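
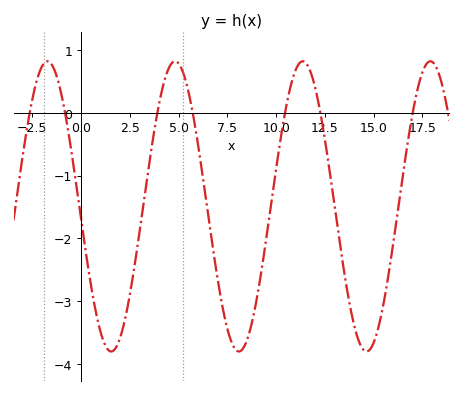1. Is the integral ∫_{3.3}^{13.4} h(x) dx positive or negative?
negative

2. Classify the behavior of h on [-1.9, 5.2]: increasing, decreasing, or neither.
neither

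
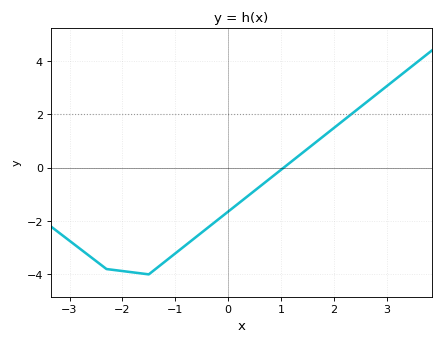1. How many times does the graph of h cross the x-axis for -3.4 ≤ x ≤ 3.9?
1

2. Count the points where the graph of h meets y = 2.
1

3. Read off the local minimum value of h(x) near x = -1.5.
-4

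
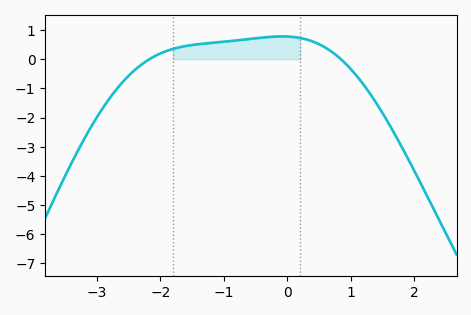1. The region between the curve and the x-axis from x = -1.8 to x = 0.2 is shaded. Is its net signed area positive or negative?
positive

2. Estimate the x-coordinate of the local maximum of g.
-0.083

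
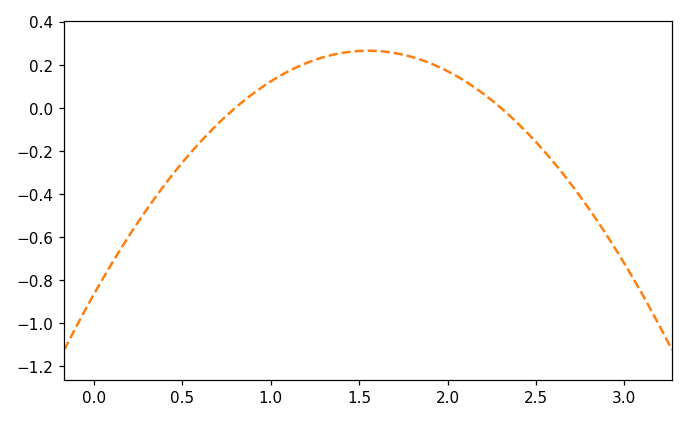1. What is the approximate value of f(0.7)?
-0.08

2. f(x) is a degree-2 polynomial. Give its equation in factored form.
y = -0.47(x - 0.8)(x - 2.3)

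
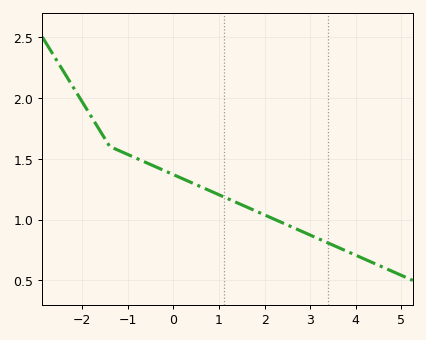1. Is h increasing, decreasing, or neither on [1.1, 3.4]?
decreasing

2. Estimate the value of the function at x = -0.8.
1.5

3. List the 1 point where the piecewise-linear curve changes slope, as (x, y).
(-1.4, 1.6)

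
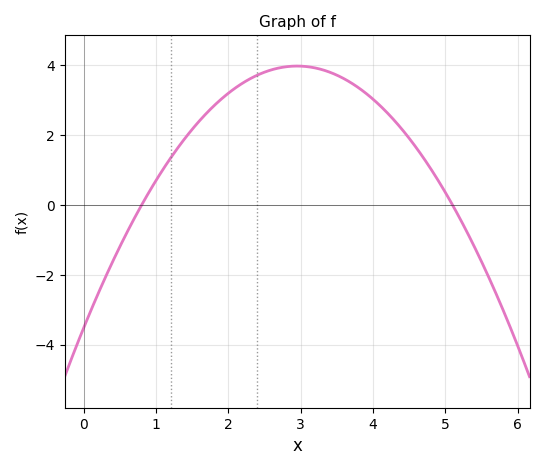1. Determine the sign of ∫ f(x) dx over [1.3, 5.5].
positive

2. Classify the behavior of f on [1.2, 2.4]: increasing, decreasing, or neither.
increasing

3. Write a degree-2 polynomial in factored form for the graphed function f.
y = -0.86(x - 0.8)(x - 5.1)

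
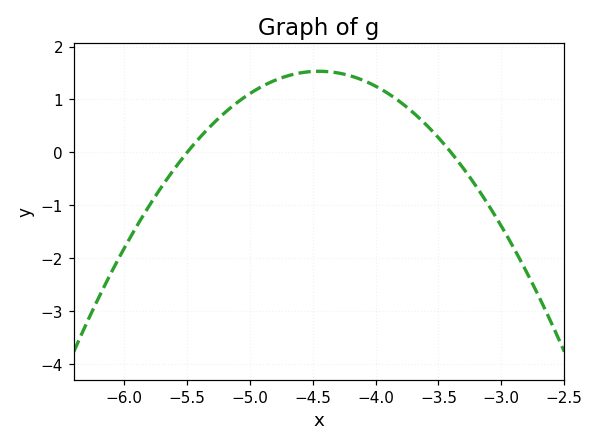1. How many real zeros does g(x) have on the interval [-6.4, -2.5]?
2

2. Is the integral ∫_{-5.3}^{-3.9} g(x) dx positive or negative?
positive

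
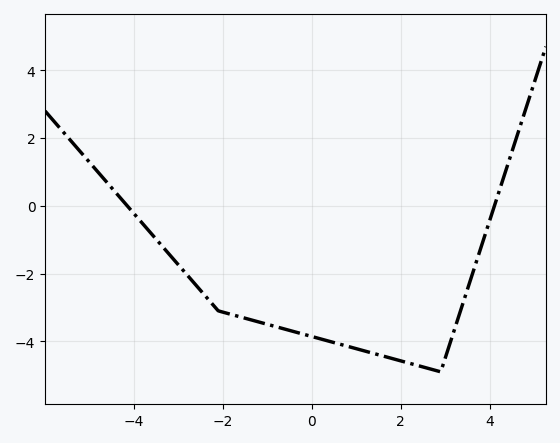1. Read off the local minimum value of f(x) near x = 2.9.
-4.8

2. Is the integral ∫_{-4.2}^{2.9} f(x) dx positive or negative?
negative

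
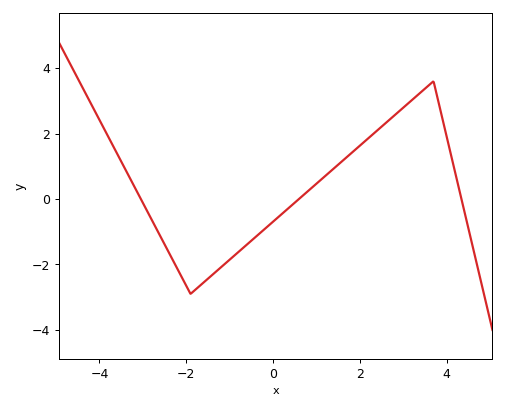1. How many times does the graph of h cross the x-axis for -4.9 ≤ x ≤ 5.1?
3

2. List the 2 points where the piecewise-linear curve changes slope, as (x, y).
(-1.9, -2.9); (3.7, 3.6)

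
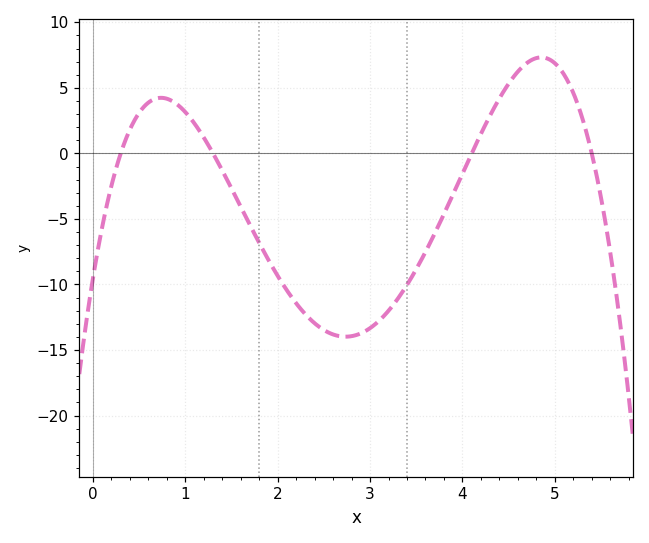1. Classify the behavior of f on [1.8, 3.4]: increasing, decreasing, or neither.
neither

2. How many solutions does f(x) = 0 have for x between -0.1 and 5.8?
4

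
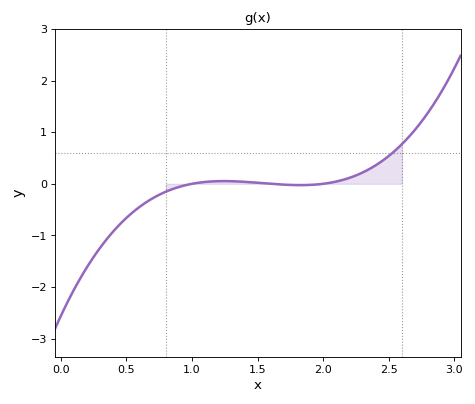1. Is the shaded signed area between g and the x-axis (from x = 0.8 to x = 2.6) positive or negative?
positive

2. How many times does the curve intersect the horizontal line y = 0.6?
1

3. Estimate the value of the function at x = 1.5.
0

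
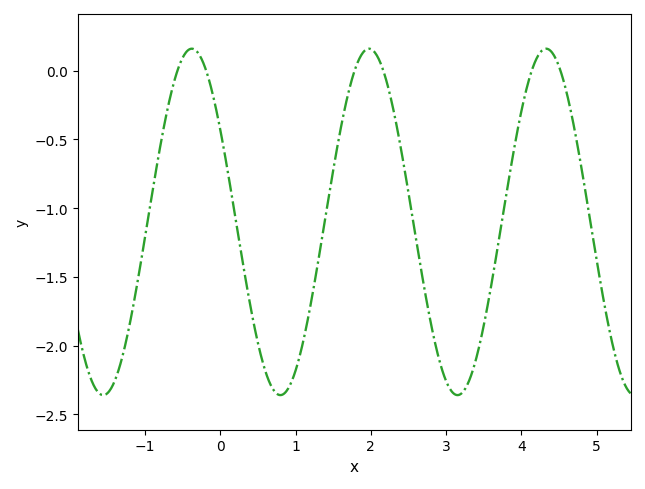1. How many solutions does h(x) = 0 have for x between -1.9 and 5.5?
6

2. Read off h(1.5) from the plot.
-0.725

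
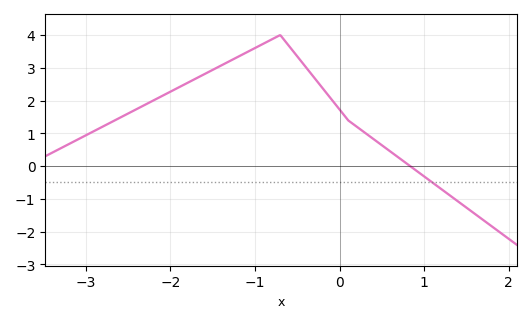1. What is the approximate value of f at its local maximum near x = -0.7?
4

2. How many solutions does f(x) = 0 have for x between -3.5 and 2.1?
1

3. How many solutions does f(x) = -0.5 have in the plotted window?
1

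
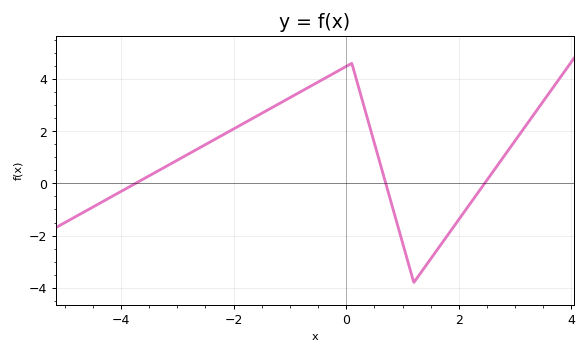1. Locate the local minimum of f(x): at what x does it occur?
1.2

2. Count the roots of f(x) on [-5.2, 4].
3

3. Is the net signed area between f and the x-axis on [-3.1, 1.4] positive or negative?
positive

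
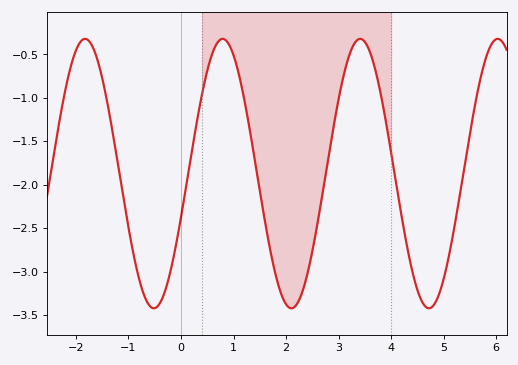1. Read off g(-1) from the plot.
-2.5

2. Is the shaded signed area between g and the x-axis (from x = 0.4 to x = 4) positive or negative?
negative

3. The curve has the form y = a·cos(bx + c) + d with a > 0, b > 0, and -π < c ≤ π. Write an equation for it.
y = 1.55cos(2.4x - 1.9) - 1.87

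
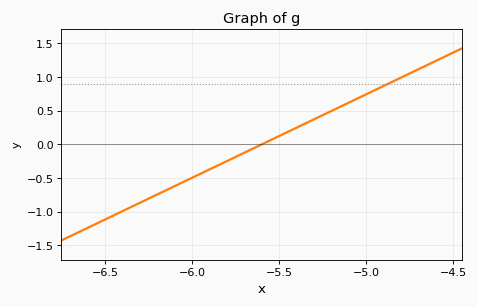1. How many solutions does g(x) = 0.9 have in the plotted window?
1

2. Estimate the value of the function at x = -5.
0.744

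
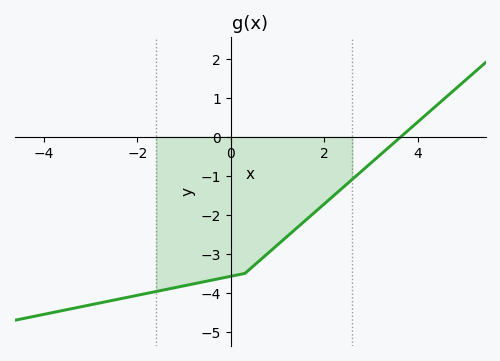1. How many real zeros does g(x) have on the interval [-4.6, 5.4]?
1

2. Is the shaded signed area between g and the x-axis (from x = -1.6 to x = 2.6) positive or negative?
negative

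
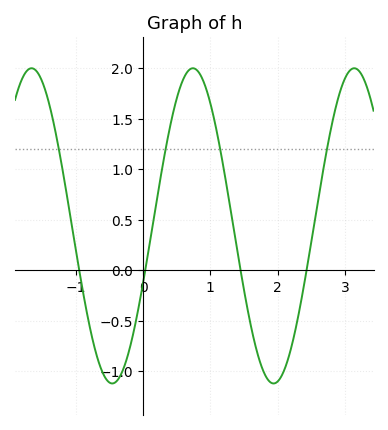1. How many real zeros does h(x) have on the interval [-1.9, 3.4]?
4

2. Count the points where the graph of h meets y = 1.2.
4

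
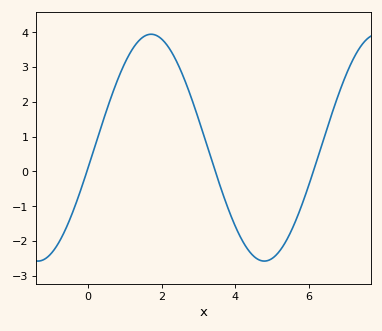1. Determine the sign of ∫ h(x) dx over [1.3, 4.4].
positive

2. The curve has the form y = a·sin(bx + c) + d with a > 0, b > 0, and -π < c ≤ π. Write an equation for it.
y = 3.26sin(1x - 0.18) + 0.68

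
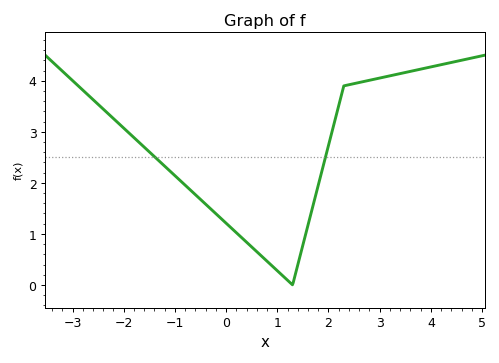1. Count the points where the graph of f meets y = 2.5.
2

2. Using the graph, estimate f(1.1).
0.2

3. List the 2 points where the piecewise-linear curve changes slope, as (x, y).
(1.3, 0); (2.3, 3.9)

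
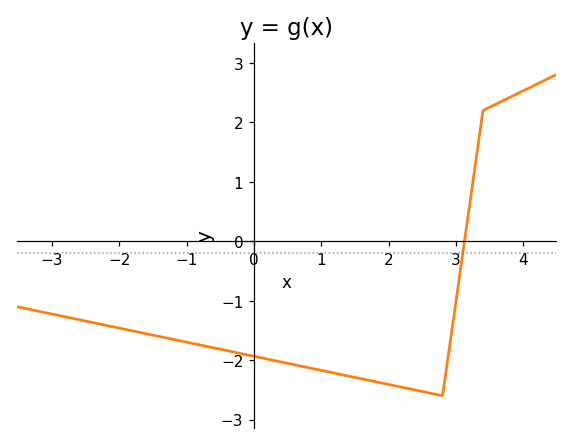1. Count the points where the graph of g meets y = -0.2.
1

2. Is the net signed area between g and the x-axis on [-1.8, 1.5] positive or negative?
negative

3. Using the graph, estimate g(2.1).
-2.43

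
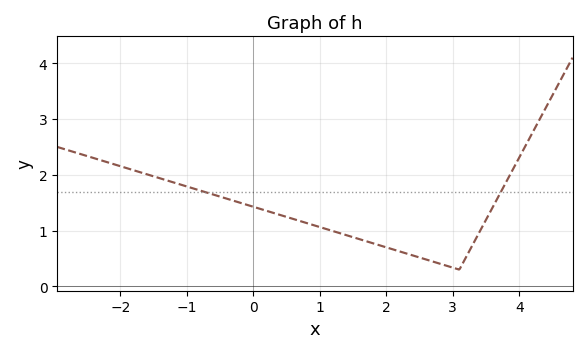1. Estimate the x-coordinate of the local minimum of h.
3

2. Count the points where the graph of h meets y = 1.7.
2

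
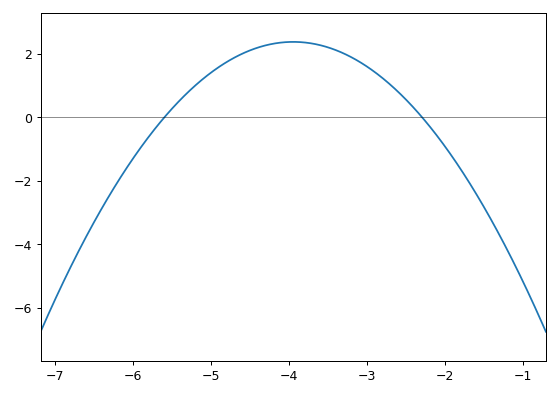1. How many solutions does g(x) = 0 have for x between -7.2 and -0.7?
2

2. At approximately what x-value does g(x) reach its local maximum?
-3.95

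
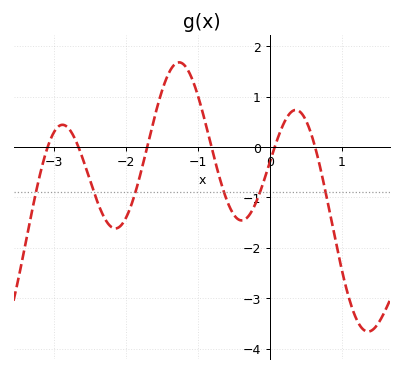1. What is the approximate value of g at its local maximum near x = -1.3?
1.7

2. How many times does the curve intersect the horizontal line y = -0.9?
6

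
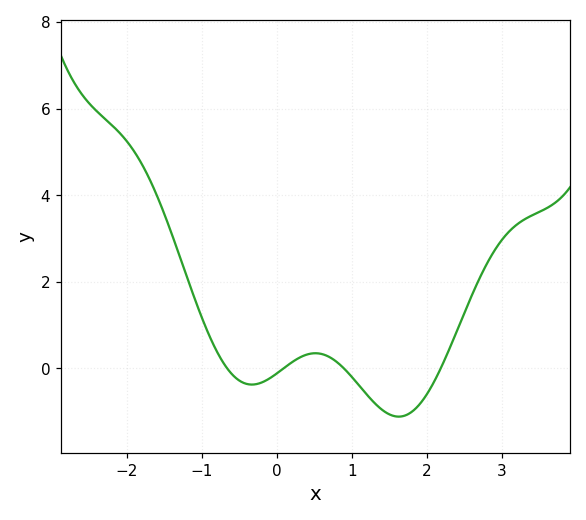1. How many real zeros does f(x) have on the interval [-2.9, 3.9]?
4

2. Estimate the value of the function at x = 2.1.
-0.303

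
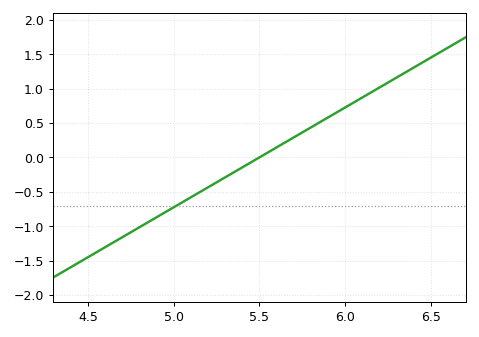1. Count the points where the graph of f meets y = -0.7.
1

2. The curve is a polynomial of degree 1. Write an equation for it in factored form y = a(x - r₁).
y = 1.45(x - 5.5)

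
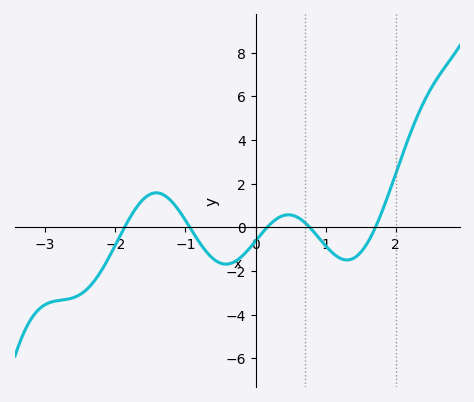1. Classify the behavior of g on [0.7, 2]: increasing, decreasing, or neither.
neither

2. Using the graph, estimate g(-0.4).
-1.6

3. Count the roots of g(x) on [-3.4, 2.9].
5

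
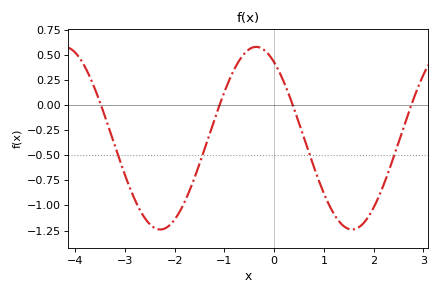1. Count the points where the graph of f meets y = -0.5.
4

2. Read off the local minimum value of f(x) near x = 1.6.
-1.24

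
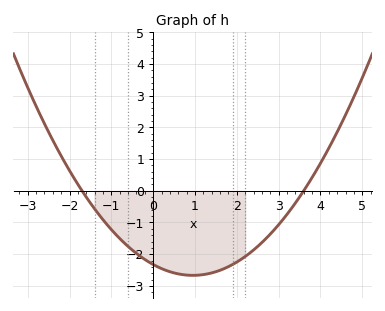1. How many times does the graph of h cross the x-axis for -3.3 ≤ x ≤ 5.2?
2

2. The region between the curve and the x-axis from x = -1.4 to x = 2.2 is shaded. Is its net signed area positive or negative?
negative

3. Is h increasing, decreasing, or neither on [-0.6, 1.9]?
neither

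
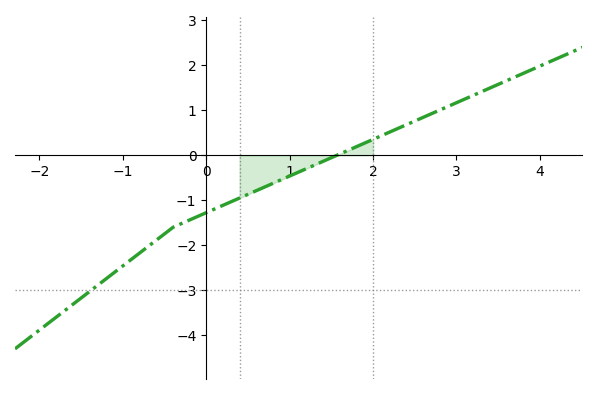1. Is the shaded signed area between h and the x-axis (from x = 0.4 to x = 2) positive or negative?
negative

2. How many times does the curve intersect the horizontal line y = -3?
1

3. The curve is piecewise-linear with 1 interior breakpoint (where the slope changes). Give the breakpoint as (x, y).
(-0.4, -1.6)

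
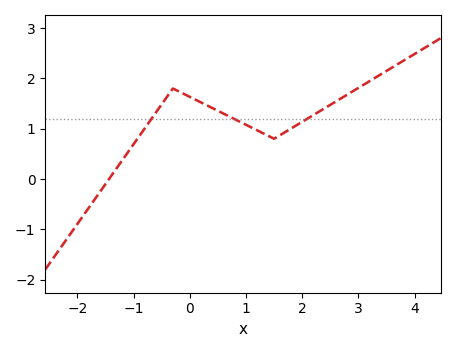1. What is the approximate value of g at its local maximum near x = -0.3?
1.8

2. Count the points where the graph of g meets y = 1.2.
3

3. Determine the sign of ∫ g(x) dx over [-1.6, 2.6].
positive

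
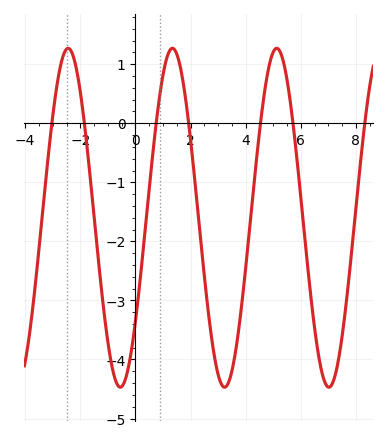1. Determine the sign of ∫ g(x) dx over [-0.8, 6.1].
negative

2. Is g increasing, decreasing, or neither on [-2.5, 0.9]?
neither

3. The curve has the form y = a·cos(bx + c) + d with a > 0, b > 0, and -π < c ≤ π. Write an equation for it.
y = 2.87cos(1.7x - 2.2) - 1.6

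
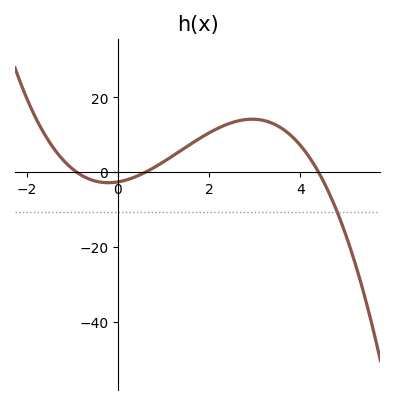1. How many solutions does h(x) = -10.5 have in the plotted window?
1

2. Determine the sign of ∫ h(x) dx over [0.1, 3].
positive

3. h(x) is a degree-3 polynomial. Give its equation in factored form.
y = -1.08(x + 0.9)(x - 0.6)(x - 4.4)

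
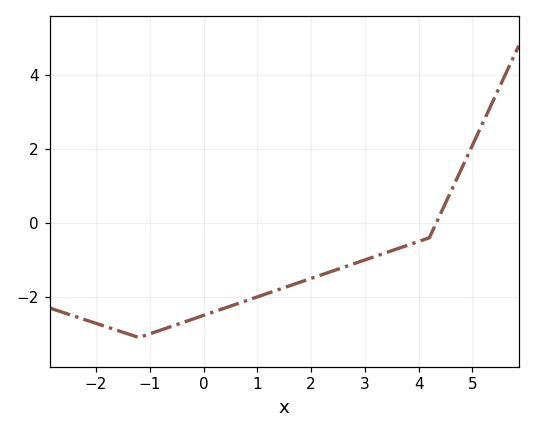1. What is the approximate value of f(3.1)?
-0.95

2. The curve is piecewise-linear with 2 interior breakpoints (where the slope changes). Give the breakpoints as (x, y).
(-1.2, -3.1); (4.2, -0.4)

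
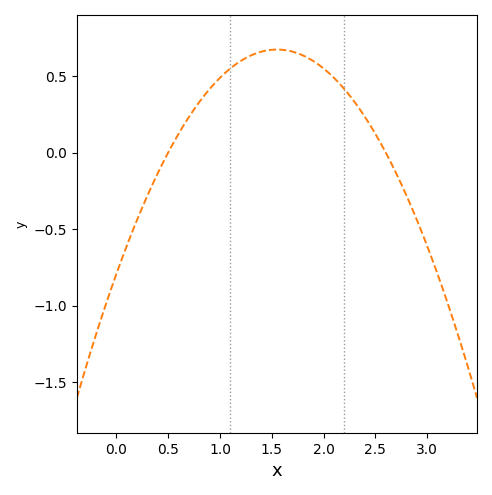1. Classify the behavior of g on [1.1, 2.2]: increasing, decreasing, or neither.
neither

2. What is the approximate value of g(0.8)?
0.329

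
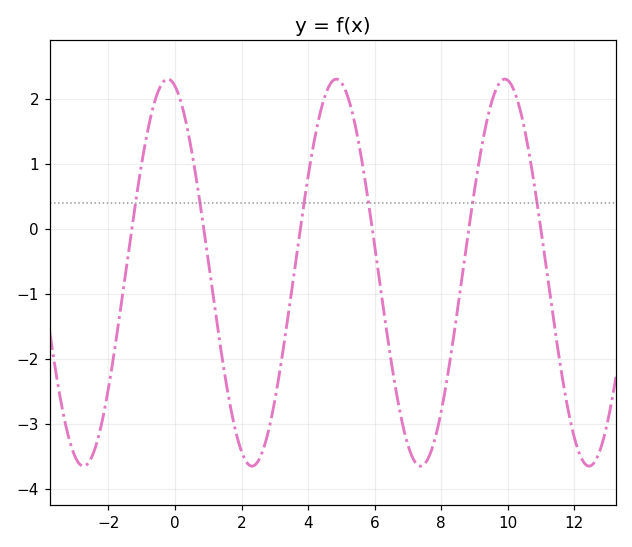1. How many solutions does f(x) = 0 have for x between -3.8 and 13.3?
6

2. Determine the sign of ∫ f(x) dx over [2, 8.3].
negative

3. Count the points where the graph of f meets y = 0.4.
6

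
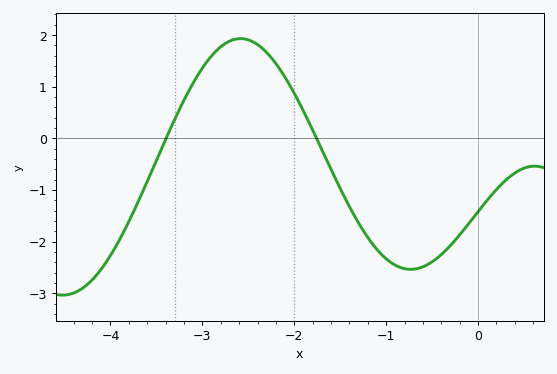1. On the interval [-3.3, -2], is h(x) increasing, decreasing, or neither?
neither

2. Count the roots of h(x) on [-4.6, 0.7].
2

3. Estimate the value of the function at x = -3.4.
-0.022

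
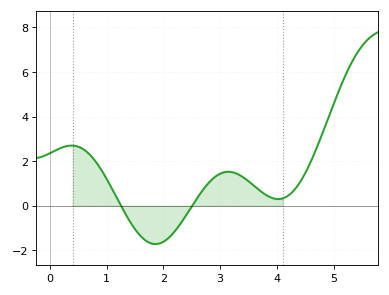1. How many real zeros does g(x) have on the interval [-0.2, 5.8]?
2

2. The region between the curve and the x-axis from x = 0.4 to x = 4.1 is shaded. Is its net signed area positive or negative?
positive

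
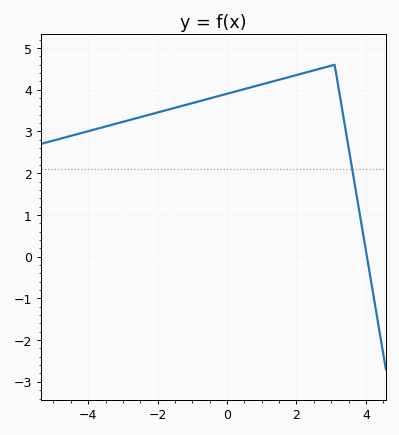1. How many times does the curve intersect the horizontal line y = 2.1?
1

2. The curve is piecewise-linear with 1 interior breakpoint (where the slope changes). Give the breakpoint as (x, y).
(3.1, 4.6)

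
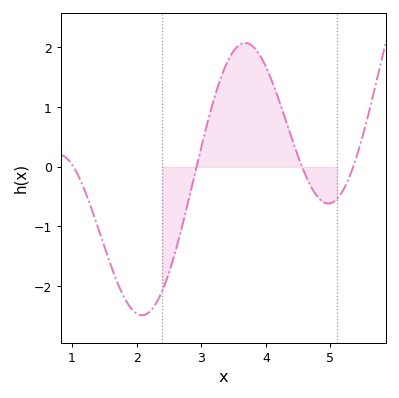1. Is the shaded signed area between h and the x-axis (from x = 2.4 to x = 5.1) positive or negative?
positive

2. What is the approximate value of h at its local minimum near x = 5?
-0.616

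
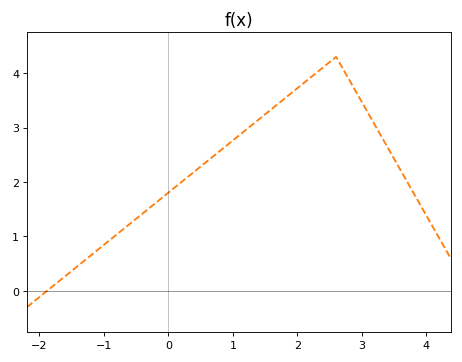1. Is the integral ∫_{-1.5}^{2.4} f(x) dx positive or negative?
positive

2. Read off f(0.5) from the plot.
2.3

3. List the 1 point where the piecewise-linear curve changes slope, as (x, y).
(2.6, 4.3)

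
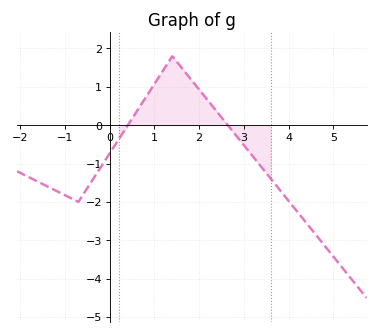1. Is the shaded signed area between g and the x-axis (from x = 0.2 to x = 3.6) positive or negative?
positive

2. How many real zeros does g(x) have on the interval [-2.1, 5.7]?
2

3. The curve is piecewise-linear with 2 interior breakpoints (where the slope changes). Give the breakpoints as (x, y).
(-0.7, -2); (1.4, 1.8)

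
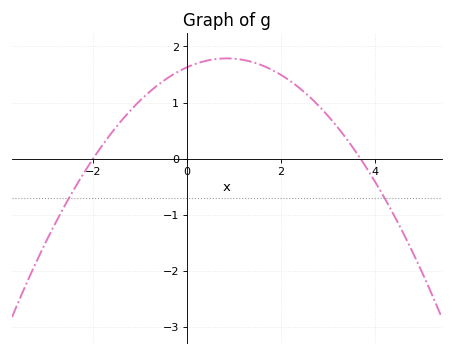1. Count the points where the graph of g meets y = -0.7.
2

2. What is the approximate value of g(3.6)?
0.1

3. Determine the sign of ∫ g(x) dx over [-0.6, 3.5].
positive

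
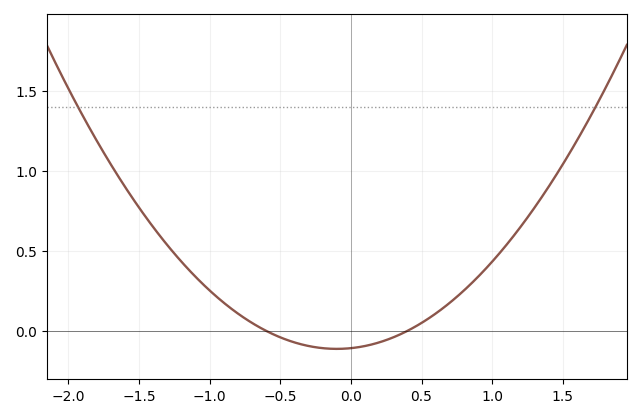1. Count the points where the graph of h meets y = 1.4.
2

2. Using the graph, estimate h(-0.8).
0.108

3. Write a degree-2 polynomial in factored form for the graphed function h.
y = 0.45(x + 0.6)(x - 0.4)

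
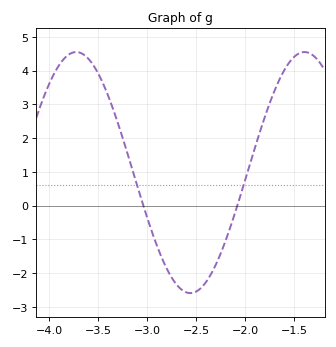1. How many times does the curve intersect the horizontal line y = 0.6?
2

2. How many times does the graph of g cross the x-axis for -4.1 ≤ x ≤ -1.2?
2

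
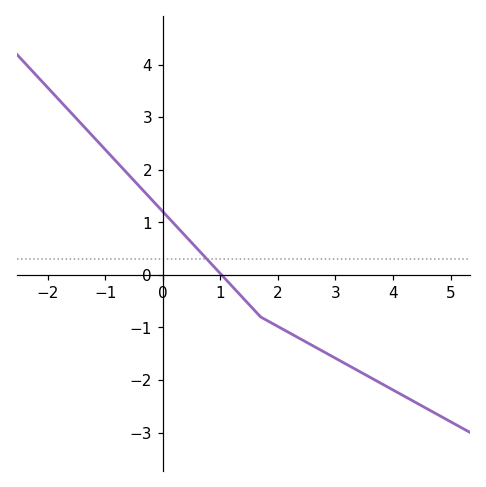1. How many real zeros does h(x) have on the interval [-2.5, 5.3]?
1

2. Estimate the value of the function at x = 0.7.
0.379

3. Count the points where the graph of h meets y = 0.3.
1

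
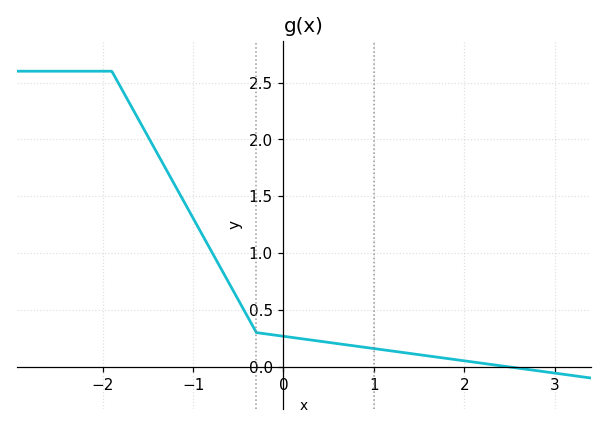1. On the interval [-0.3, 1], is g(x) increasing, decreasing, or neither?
decreasing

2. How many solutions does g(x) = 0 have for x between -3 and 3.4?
1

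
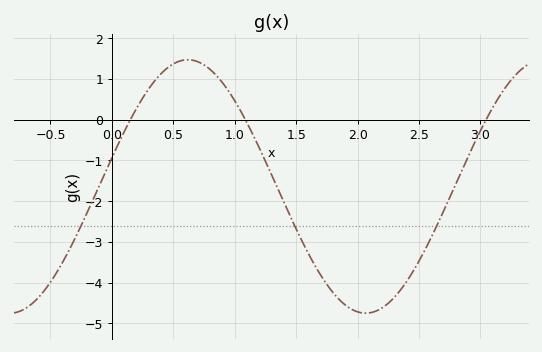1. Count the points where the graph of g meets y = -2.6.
3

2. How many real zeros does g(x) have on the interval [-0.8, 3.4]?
3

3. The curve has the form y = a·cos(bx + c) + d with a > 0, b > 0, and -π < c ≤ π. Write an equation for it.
y = 3.11cos(2.2x - 1.3) - 1.64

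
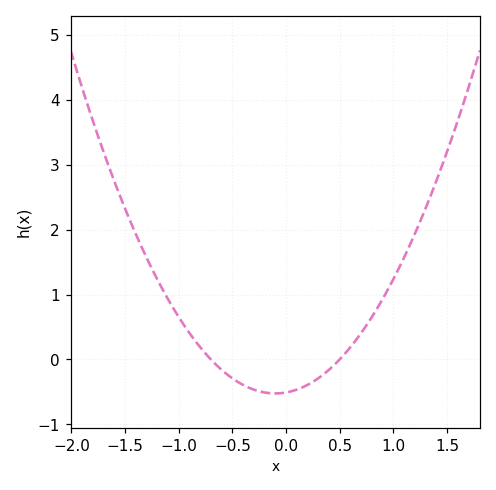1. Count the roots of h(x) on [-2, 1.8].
2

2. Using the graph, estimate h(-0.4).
-0.391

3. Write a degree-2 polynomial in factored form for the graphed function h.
y = 1.45(x + 0.7)(x - 0.5)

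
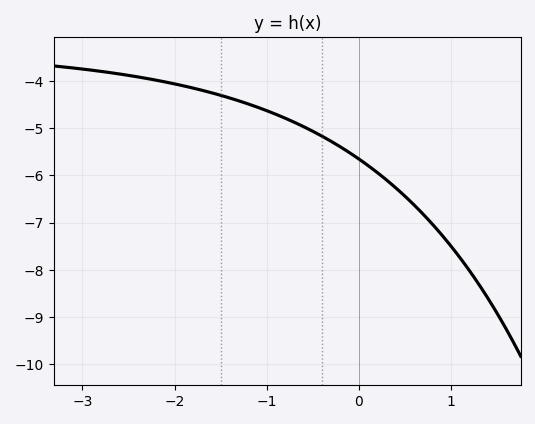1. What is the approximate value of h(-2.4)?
-3.9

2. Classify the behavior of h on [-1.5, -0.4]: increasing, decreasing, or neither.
decreasing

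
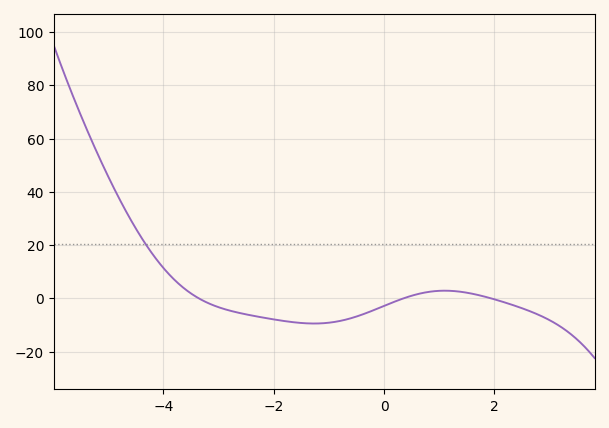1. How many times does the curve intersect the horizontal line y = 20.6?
1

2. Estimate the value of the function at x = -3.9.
9.05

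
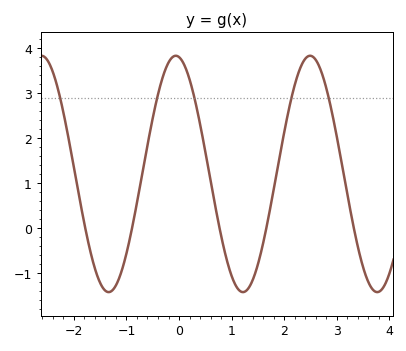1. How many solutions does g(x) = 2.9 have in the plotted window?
5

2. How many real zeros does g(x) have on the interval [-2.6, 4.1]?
5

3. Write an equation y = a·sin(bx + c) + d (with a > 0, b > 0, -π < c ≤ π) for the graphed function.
y = 2.63sin(2.46x + 1.72) + 1.2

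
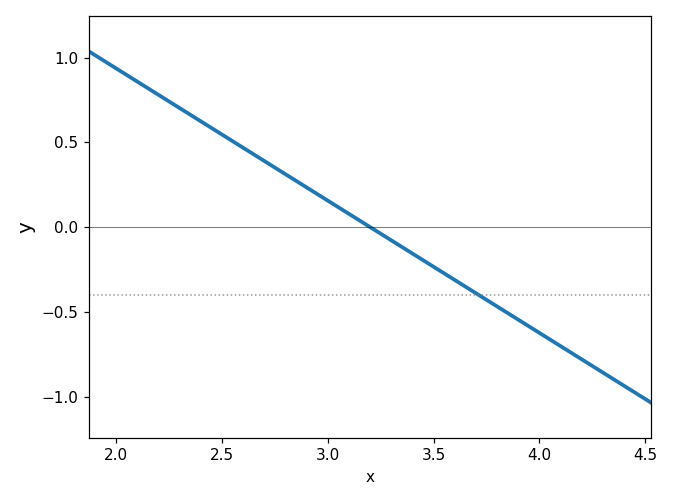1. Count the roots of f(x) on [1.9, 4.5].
1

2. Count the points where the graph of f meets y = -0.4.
1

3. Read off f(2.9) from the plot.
0.234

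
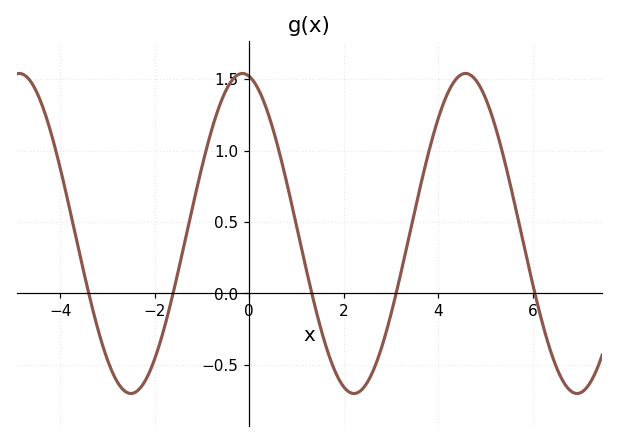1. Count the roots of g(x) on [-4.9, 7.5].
5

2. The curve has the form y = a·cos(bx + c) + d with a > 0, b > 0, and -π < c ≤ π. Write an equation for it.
y = 1.12cos(1.33x + 0.192) + 0.42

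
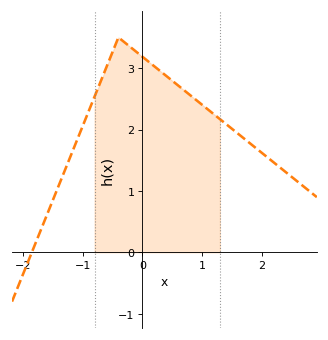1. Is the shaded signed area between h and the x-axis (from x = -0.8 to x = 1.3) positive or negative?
positive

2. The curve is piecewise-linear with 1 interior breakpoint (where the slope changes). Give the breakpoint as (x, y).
(-0.4, 3.5)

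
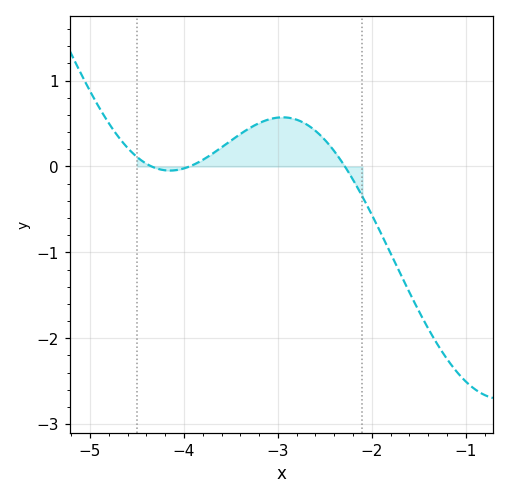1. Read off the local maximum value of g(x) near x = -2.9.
0.572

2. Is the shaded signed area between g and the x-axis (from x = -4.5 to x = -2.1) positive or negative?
positive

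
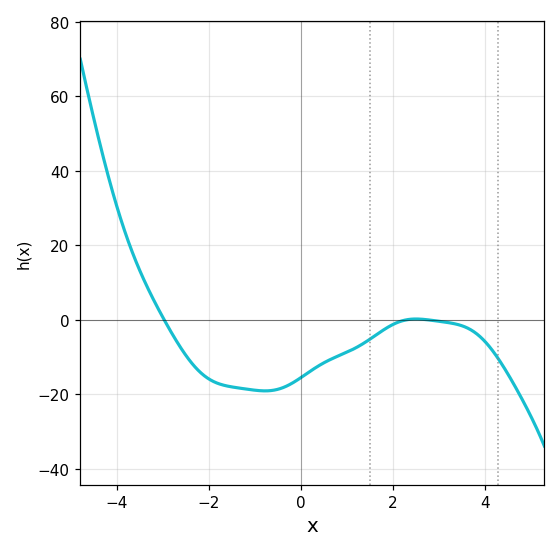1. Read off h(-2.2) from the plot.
-14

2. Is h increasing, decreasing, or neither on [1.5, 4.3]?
neither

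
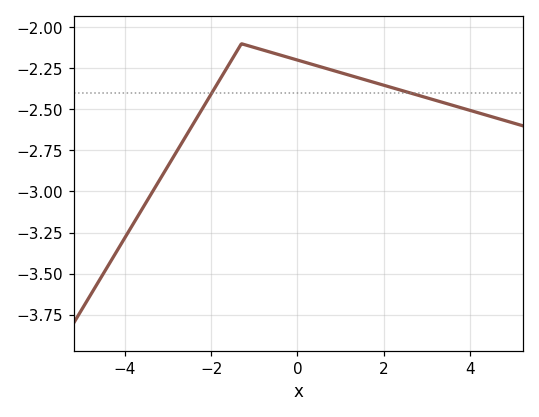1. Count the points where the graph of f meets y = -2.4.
2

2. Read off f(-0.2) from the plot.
-2.18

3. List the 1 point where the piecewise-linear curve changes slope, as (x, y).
(-1.3, -2.1)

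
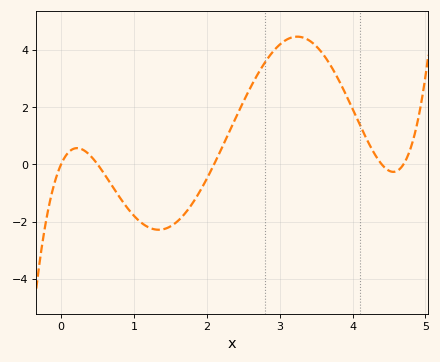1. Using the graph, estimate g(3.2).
4.45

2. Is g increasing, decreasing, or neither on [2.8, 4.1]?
neither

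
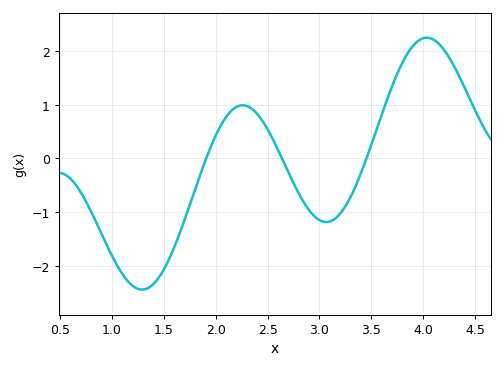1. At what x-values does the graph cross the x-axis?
1.9, 2.6, 3.5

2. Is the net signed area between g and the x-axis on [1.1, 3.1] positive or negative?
negative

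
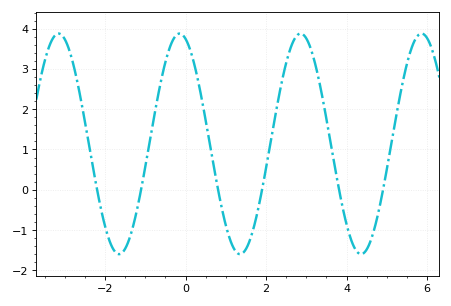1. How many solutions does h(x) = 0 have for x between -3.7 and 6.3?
6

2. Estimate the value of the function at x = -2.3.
0.6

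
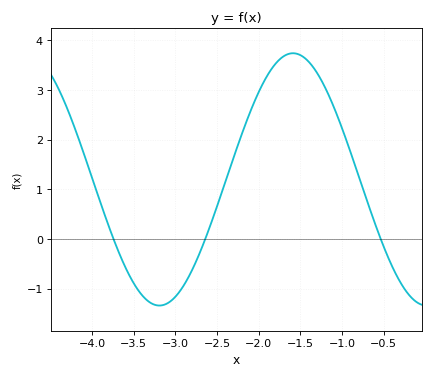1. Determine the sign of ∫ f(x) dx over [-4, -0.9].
positive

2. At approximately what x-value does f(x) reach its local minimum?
-3.19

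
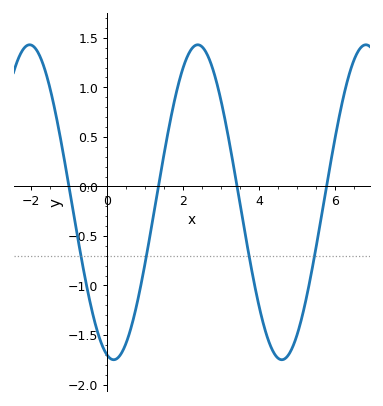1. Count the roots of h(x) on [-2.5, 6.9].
4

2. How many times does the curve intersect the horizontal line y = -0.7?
4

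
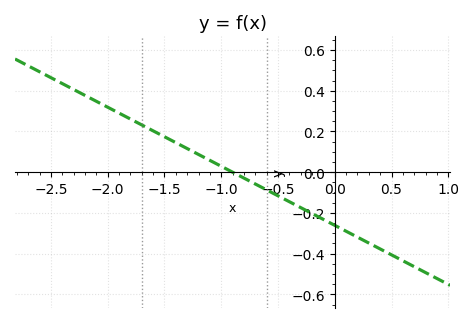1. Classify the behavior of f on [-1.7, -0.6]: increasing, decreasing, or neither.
decreasing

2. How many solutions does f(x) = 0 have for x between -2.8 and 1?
1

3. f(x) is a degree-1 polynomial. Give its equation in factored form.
y = -0.29(x + 0.9)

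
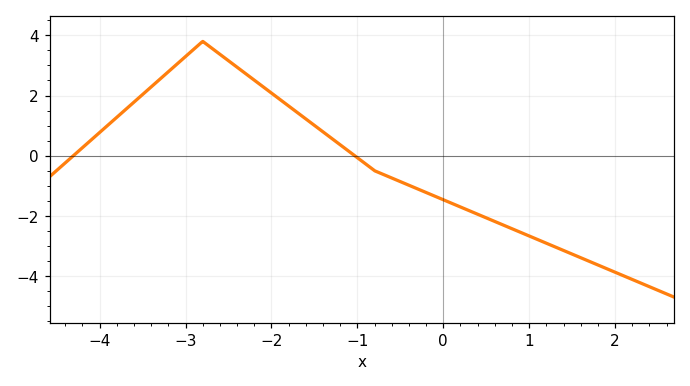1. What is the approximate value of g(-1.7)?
1.4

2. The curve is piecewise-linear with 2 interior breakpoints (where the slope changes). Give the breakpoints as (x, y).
(-2.8, 3.8); (-0.8, -0.5)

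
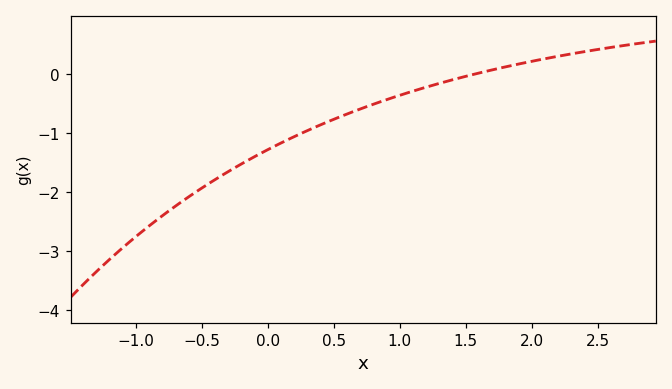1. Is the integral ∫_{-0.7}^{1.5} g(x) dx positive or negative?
negative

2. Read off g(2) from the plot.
0.219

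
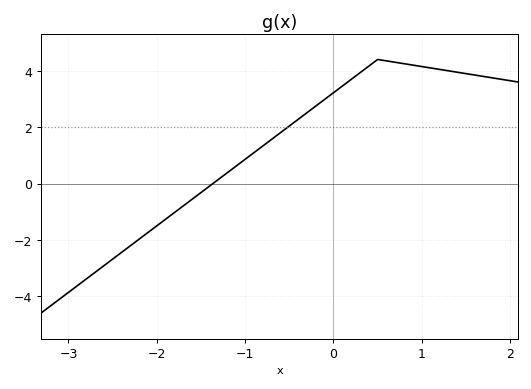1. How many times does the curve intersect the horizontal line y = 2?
1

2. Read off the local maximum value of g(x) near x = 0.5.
4.4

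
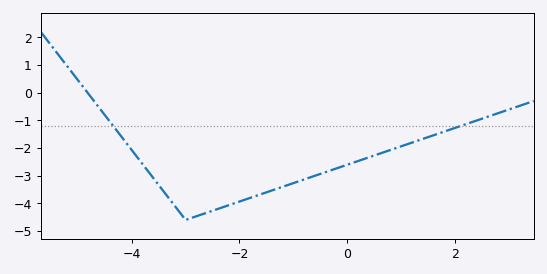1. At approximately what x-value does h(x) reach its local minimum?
-3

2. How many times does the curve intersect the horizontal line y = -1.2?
2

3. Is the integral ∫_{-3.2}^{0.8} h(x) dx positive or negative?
negative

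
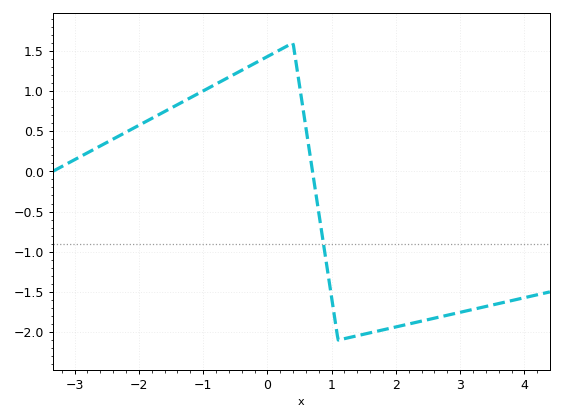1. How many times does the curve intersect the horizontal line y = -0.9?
1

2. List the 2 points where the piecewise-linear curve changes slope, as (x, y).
(0.4, 1.6); (1.1, -2.1)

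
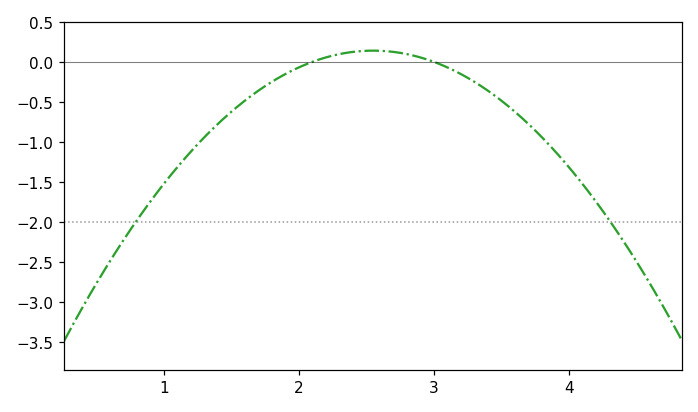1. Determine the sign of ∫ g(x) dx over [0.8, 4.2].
negative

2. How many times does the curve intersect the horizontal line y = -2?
2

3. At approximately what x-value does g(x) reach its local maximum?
2.6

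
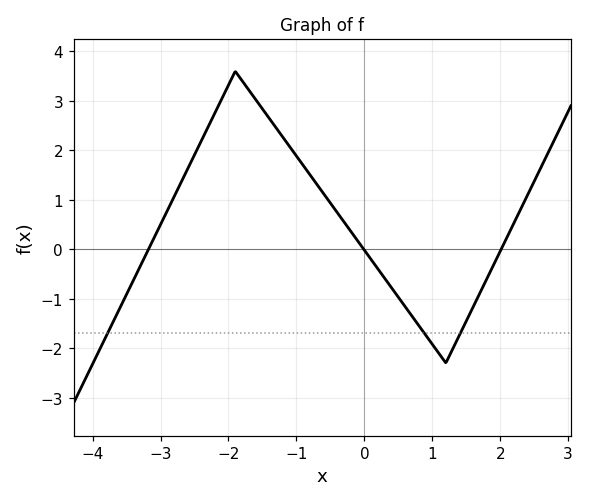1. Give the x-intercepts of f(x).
-3.2, 0, 2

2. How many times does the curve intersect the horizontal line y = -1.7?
3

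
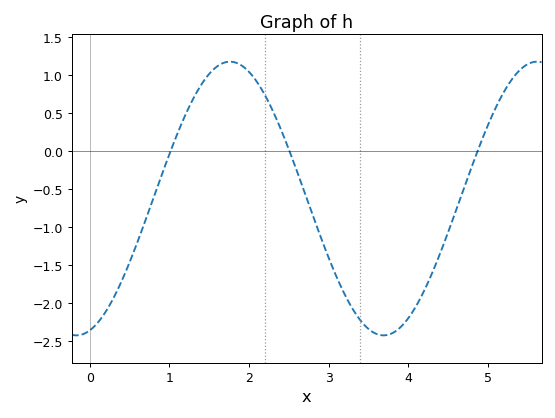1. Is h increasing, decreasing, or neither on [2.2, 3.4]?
decreasing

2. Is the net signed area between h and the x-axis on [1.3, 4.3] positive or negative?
negative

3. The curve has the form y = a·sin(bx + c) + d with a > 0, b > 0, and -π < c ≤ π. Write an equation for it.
y = 1.8sin(1.6x - 1.3) - 0.62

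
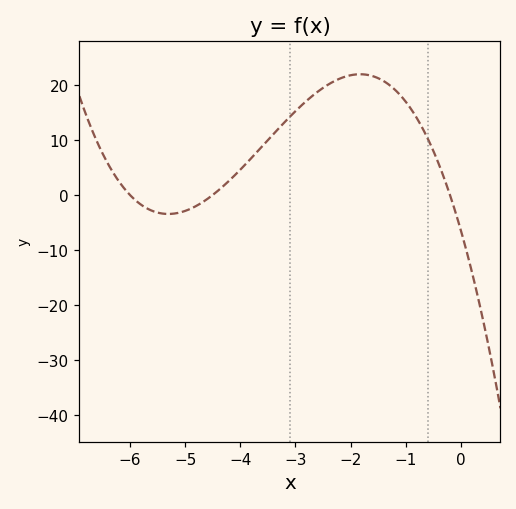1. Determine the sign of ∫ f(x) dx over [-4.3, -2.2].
positive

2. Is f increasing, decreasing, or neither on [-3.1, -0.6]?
neither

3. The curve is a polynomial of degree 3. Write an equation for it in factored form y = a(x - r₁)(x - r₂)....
y = -1.21(x + 6)(x + 4.5)(x + 0.2)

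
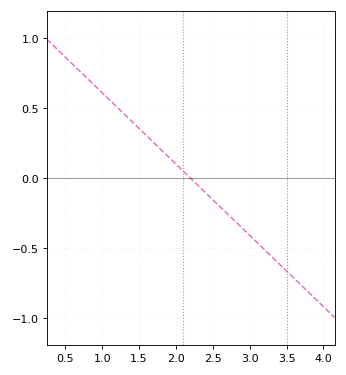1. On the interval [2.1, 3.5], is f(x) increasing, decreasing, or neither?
decreasing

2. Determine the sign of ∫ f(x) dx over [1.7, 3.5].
negative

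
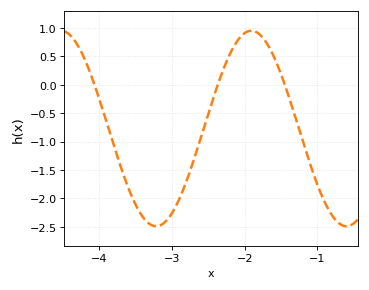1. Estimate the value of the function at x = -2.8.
-1.7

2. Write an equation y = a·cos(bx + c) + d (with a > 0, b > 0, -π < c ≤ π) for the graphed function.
y = 1.72cos(2.4x - 1.7) - 0.77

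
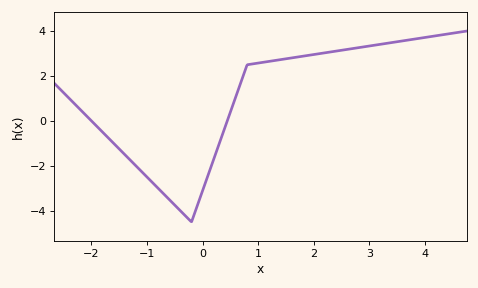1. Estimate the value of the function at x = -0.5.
-3.8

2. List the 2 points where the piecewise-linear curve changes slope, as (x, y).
(-0.2, -4.5); (0.8, 2.5)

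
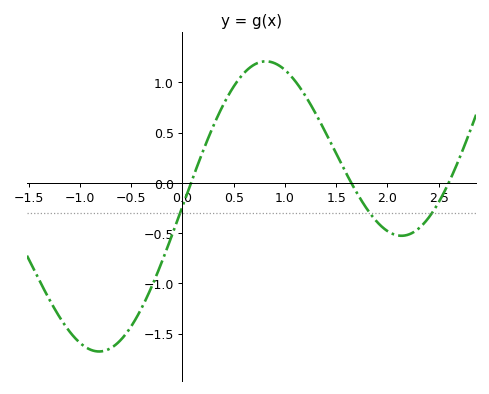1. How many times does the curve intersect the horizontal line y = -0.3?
3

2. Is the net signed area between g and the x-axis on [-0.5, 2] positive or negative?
positive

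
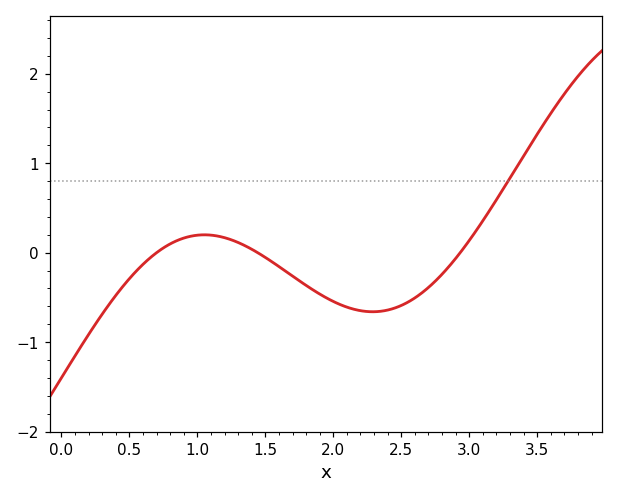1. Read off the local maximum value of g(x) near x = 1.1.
0.2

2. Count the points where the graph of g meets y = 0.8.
1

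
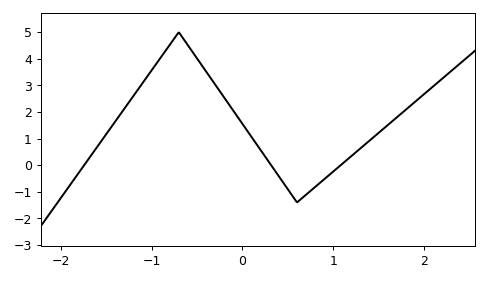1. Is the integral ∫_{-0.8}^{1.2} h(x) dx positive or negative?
positive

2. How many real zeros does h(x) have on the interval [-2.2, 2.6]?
3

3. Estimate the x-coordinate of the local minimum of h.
0.601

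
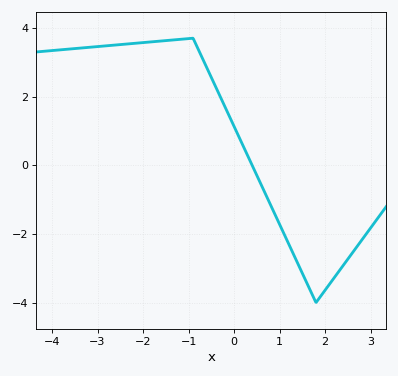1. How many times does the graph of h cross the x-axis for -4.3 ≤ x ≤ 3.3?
1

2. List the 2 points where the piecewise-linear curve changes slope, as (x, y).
(-0.9, 3.7); (1.8, -4)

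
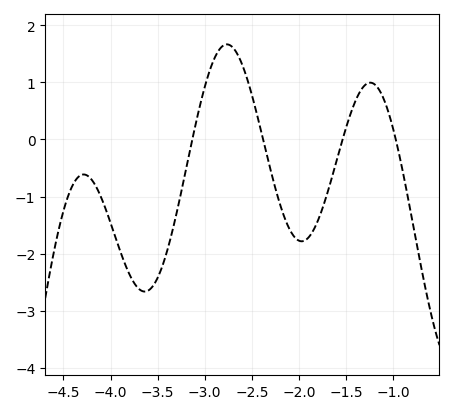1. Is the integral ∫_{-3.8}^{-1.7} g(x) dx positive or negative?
negative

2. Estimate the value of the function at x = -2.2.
-1.1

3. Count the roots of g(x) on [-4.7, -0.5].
4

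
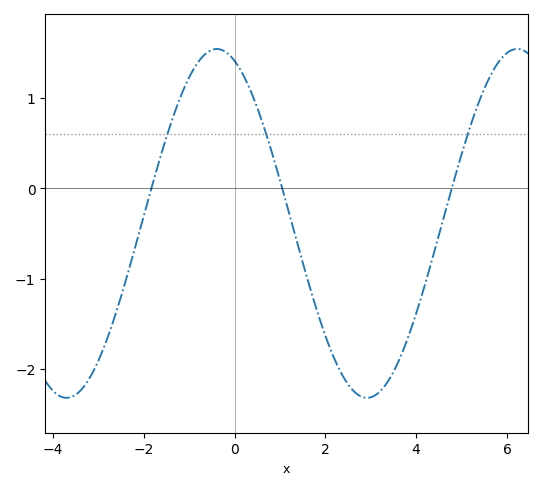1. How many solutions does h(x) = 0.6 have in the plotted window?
3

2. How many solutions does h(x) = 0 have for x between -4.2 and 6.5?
3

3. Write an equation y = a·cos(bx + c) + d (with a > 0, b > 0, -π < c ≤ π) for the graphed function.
y = 1.93cos(0.95x + 0.37) - 0.39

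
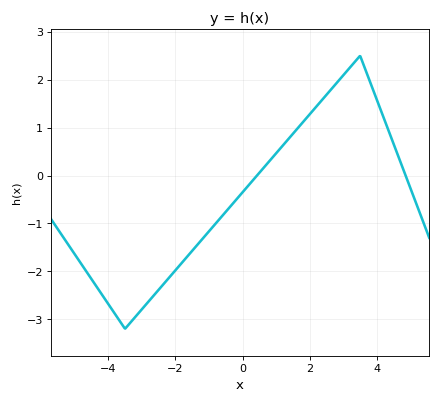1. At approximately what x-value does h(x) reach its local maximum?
3.6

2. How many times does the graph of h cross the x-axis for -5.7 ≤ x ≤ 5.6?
2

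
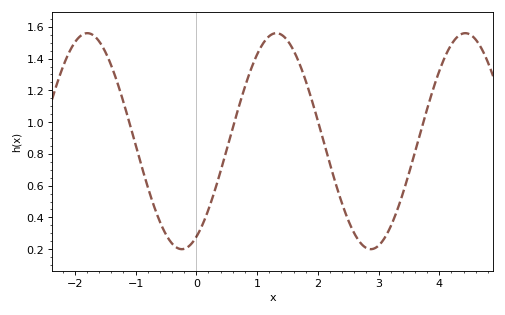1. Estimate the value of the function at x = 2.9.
0.201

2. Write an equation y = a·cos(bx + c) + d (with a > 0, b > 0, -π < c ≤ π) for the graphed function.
y = 0.68cos(2.02x - 2.66) + 0.88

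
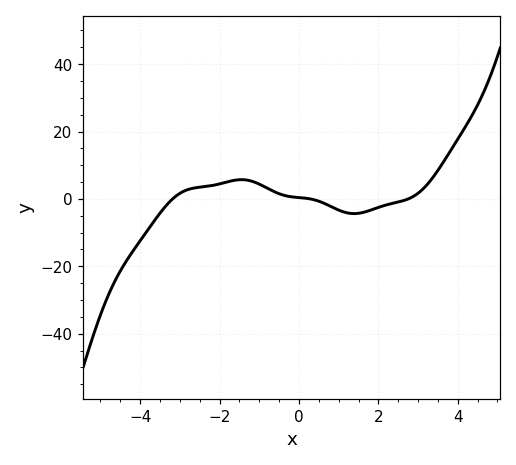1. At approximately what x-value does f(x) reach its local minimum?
1.39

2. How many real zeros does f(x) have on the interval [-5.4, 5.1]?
3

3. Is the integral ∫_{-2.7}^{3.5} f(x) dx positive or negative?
positive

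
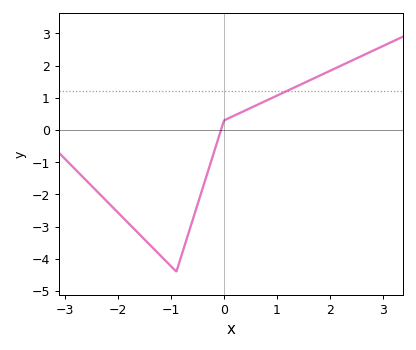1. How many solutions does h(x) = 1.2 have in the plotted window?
1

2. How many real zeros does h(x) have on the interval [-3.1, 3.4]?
1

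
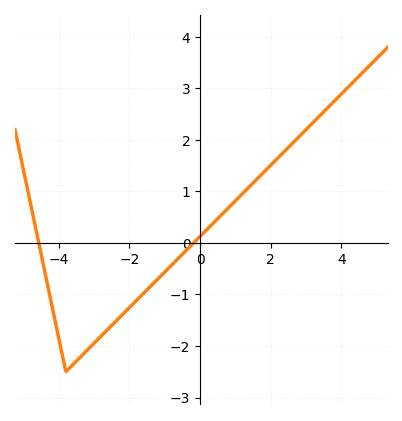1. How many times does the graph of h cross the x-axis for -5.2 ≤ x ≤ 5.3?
2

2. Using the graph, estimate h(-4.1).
-1.5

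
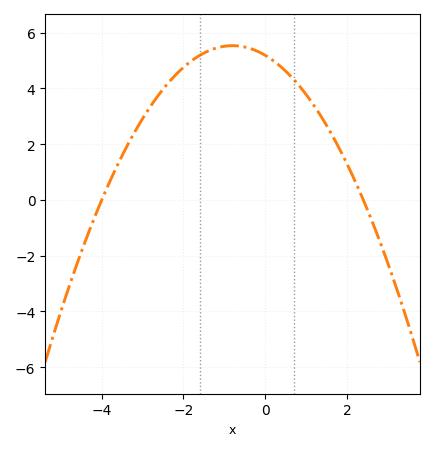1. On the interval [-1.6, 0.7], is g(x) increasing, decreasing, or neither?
neither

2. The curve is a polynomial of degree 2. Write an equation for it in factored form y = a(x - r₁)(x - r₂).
y = -0.54(x + 4)(x - 2.4)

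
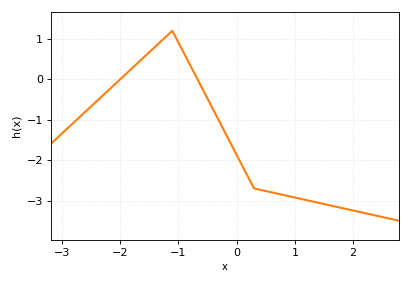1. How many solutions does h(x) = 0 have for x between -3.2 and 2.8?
2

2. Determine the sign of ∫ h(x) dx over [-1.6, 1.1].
negative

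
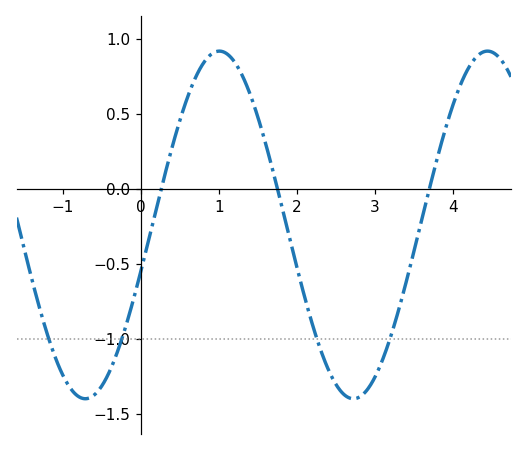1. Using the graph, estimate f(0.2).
-0.15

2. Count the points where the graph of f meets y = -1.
4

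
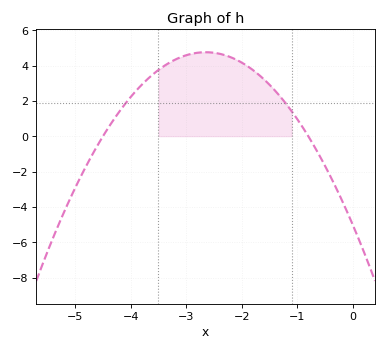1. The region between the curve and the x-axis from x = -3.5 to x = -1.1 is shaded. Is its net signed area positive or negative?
positive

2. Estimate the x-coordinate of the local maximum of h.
-2.65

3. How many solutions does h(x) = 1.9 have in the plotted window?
2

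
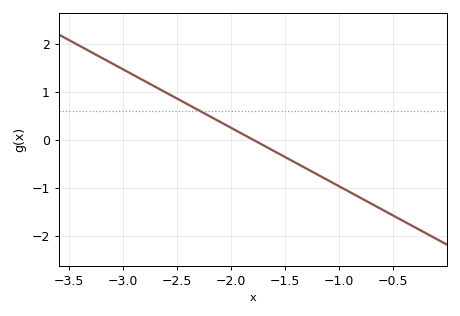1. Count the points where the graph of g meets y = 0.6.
1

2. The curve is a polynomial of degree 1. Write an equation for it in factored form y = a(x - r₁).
y = -1.22(x + 1.8)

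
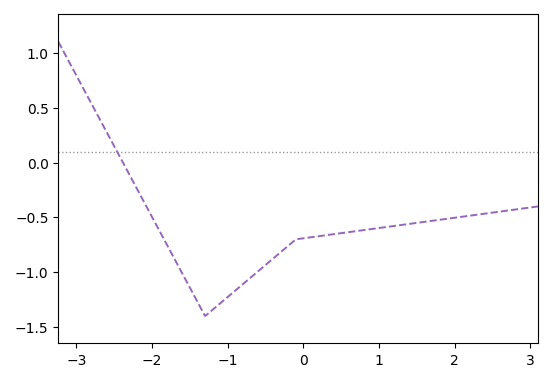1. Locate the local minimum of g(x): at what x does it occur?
-1.3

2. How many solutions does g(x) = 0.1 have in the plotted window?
1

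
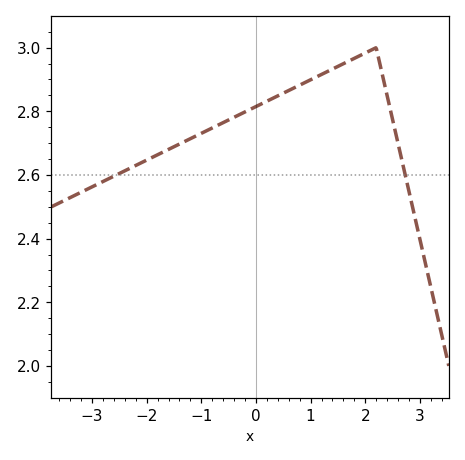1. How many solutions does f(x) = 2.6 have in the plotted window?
2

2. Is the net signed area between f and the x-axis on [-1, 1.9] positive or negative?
positive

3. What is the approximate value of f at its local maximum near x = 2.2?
3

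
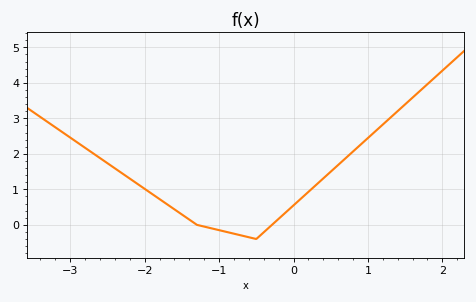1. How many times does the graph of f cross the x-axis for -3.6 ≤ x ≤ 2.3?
2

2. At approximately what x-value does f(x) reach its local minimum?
-0.501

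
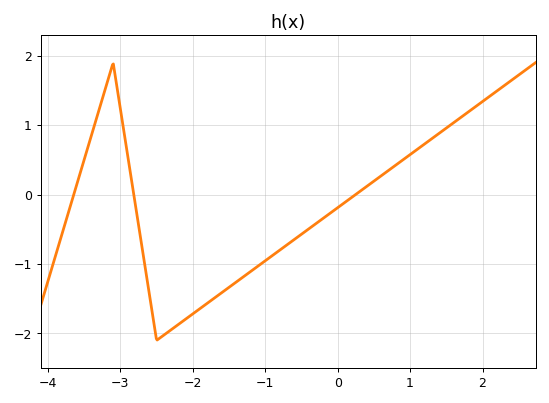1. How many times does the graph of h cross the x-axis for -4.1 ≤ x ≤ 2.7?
3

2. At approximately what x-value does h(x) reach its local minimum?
-2.5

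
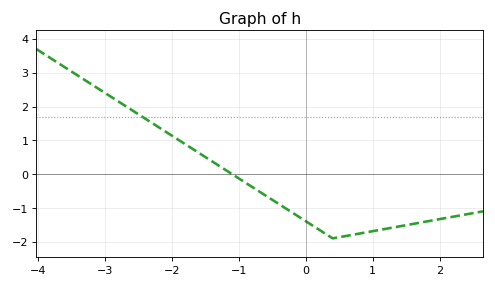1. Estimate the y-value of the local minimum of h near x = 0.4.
-1.9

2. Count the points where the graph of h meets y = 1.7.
1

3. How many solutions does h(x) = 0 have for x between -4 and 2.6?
1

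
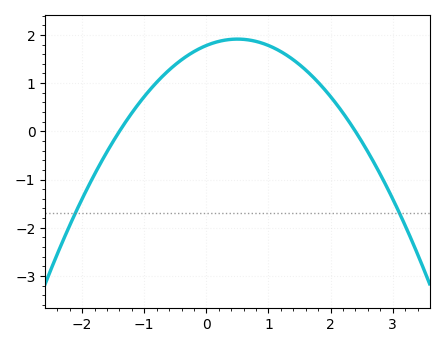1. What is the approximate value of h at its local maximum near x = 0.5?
1.9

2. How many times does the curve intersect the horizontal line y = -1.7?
2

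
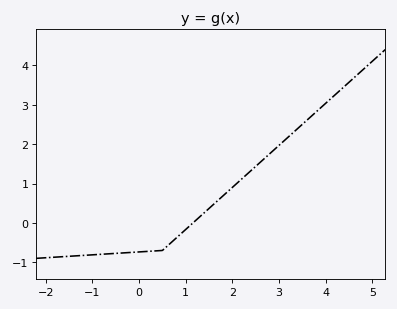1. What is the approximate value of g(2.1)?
1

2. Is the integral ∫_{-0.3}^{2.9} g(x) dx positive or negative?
positive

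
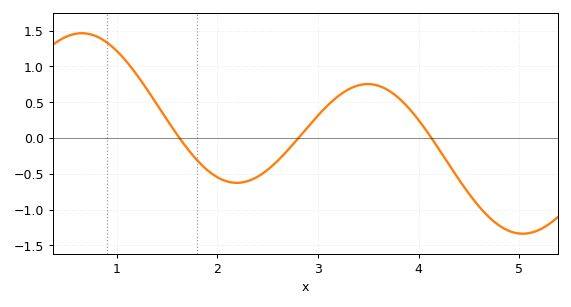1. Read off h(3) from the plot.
0.317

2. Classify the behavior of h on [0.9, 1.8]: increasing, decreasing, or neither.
decreasing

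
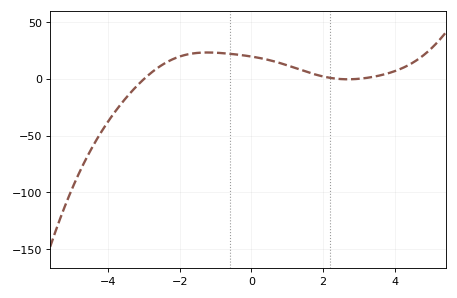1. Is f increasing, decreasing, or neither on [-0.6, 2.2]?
decreasing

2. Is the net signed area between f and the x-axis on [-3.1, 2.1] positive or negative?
positive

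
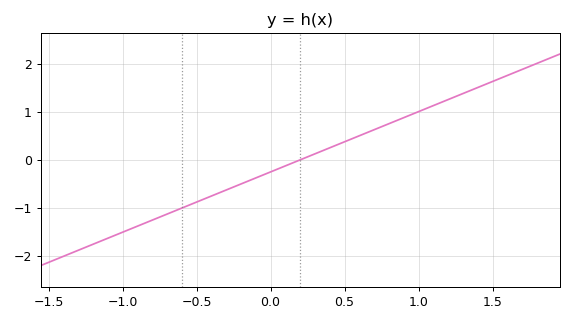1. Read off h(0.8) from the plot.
0.756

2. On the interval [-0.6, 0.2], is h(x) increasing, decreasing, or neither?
increasing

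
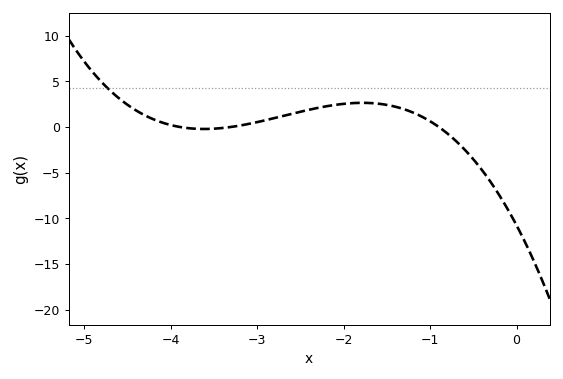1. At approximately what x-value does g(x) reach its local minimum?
-3.6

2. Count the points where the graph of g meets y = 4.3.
1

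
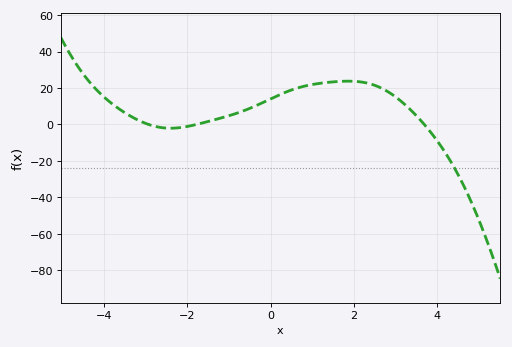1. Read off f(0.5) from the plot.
18.9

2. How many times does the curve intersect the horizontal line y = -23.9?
1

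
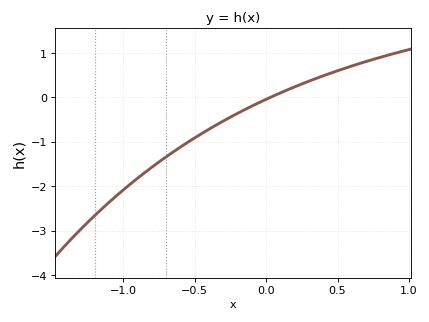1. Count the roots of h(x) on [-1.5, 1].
1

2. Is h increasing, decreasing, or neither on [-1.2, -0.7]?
increasing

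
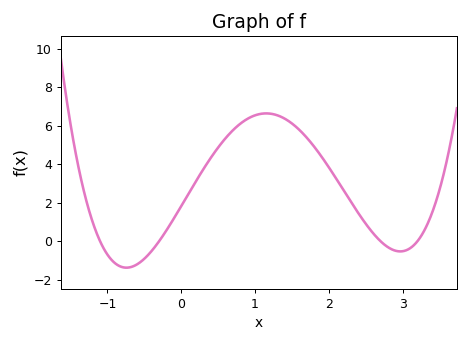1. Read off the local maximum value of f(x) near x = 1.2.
6.6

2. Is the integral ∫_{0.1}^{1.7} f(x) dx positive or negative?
positive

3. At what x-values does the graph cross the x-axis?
-1.1, -0.3, 2.7, 3.2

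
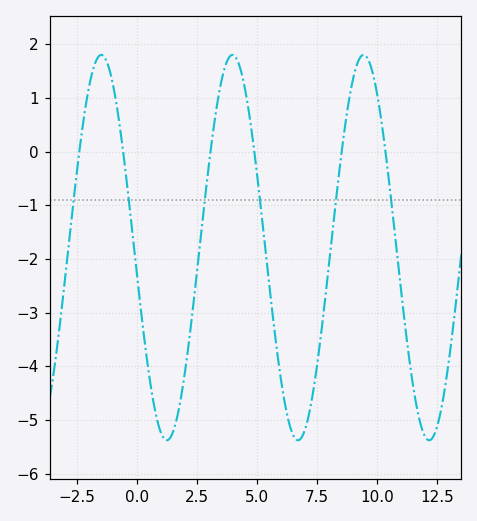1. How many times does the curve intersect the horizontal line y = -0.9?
6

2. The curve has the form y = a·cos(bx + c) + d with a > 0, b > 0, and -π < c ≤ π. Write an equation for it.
y = 3.59cos(1.15x + 1.7) - 1.79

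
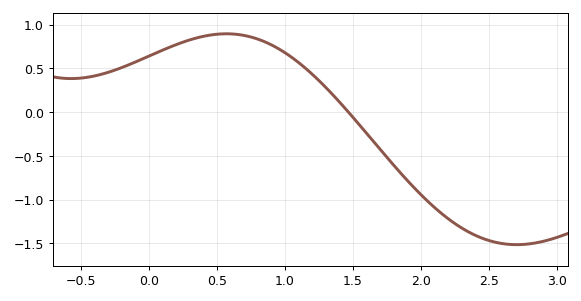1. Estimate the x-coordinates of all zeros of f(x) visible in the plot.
1.47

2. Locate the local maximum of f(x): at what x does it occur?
0.57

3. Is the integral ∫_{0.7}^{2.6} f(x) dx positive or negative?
negative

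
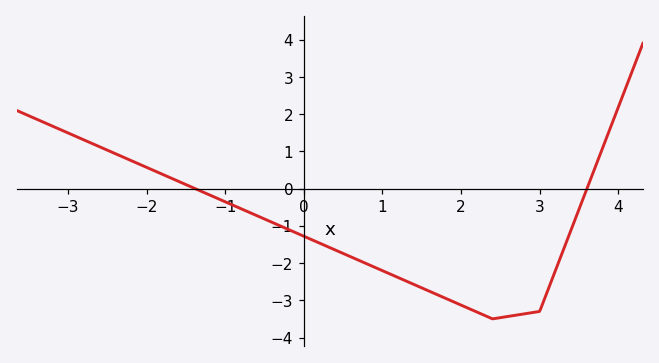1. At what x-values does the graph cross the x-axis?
-1.4, 3.6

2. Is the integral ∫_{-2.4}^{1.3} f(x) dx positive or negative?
negative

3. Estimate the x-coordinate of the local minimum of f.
2.4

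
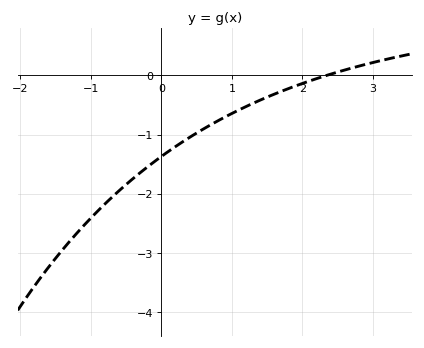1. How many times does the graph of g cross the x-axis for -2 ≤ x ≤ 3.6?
1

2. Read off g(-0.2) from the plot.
-1.55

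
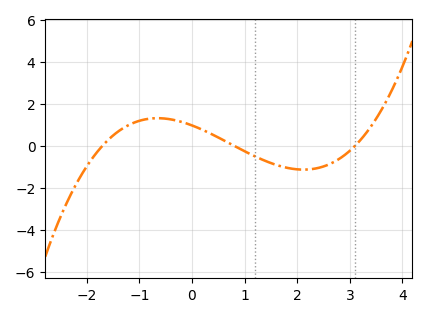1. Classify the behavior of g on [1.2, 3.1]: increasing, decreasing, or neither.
neither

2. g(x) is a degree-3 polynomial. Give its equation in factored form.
y = 0.23(x + 1.7)(x - 0.8)(x - 3.1)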